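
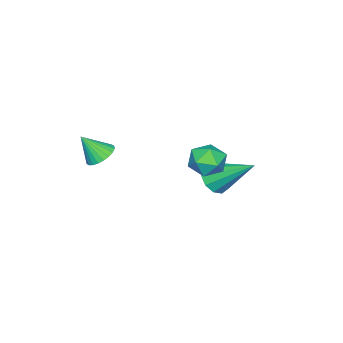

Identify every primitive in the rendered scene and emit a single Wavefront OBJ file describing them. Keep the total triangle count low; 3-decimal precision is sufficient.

v -0.657 2.349 1.376
v -0.209 2.42 1.914
v -0.831 1.26 1.666
v -0.383 1.331 2.204
v -1.005 1.662 2.217
v -0.897 2.335 2.038
v -0.143 1.345 1.542
v -0.035 2.018 1.363
v 0.109 1.8 2.017
v -0.423 1.996 2.434
v -0.617 1.684 1.146
v -1.149 1.88 1.563
v 1.402 -0.954 2.104
v 1.889 -1.058 1.849
v 1.738 -1.466 2.956
v 1.932 -0.867 1.946
v 1.895 -0.69 2.068
v 1.782 -0.553 2.195
v 1.611 -0.476 2.308
v 1.409 -0.473 2.391
v 1.205 -0.542 2.429
v 1.032 -0.674 2.418
v 0.914 -0.849 2.359
v 0.871 -1.04 2.261
v 0.909 -1.217 2.14
v 1.022 -1.355 2.012
v 1.193 -1.431 1.899
v 1.395 -1.435 1.817
v 1.599 -1.365 1.779
v 1.772 -1.233 1.79
v -2.839 0.722 -0.733
v -2.289 0.984 -1.034
v -2.941 2.178 0.353
v -2.627 1.117 -1.244
v -3.047 1.099 -1.259
v -3.387 0.937 -1.073
v -3.518 0.692 -0.757
v -3.39 0.459 -0.432
v -3.051 0.326 -0.222
v -2.631 0.344 -0.207
v -2.291 0.506 -0.393
v -2.16 0.751 -0.709
f 1 12 6
f 1 6 2
f 1 2 8
f 1 8 11
f 1 11 12
f 2 6 10
f 6 12 5
f 12 11 3
f 11 8 7
f 8 2 9
f 4 10 5
f 4 5 3
f 4 3 7
f 4 7 9
f 4 9 10
f 5 10 6
f 3 5 12
f 7 3 11
f 9 7 8
f 10 9 2
f 14 13 16
f 14 16 15
f 16 13 17
f 16 17 15
f 17 13 18
f 17 18 15
f 18 13 19
f 18 19 15
f 19 13 20
f 19 20 15
f 20 13 21
f 20 21 15
f 21 13 22
f 21 22 15
f 22 13 23
f 22 23 15
f 23 13 24
f 23 24 15
f 24 13 25
f 24 25 15
f 25 13 26
f 25 26 15
f 26 13 27
f 26 27 15
f 27 13 28
f 27 28 15
f 28 13 29
f 28 29 15
f 29 13 30
f 29 30 15
f 30 13 14
f 30 14 15
f 32 31 34
f 32 34 33
f 34 31 35
f 34 35 33
f 35 31 36
f 35 36 33
f 36 31 37
f 36 37 33
f 37 31 38
f 37 38 33
f 38 31 39
f 38 39 33
f 39 31 40
f 39 40 33
f 40 31 41
f 40 41 33
f 41 31 42
f 41 42 33
f 42 31 32
f 42 32 33



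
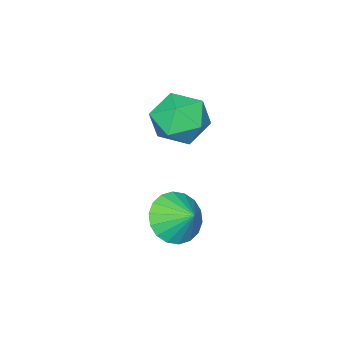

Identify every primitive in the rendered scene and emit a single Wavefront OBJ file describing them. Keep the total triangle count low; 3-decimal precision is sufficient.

v 1.452 0.784 2.506
v 2.201 1.419 1.896
v 1.959 -0.739 1.544
v 2.708 -0.104 0.934
v 2.903 -0.308 2.055
v 2.589 0.633 2.65
v 1.571 0.047 0.79
v 1.257 0.988 1.385
v 2.275 0.964 0.835
v 3.098 0.744 1.617
v 1.062 -0.064 1.823
v 1.885 -0.284 2.605
v 3.379 1.394 -2.104
v 4.428 1.227 -1.971
v 3.441 2.326 -1.416
v 4.413 1.51 -2.354
v 4.193 1.77 -2.687
v 3.813 1.955 -2.905
v 3.346 2.03 -2.963
v 2.886 1.978 -2.852
v 2.523 1.811 -2.592
v 2.331 1.561 -2.236
v 2.345 1.278 -1.853
v 2.565 1.018 -1.52
v 2.946 0.832 -1.303
v 3.412 0.758 -1.244
v 3.872 0.809 -1.355
v 4.235 0.977 -1.615
f 1 12 6
f 1 6 2
f 1 2 8
f 1 8 11
f 1 11 12
f 2 6 10
f 6 12 5
f 12 11 3
f 11 8 7
f 8 2 9
f 4 10 5
f 4 5 3
f 4 3 7
f 4 7 9
f 4 9 10
f 5 10 6
f 3 5 12
f 7 3 11
f 9 7 8
f 10 9 2
f 14 13 16
f 14 16 15
f 16 13 17
f 16 17 15
f 17 13 18
f 17 18 15
f 18 13 19
f 18 19 15
f 19 13 20
f 19 20 15
f 20 13 21
f 20 21 15
f 21 13 22
f 21 22 15
f 22 13 23
f 22 23 15
f 23 13 24
f 23 24 15
f 24 13 25
f 24 25 15
f 25 13 26
f 25 26 15
f 26 13 27
f 26 27 15
f 27 13 28
f 27 28 15
f 28 13 14
f 28 14 15



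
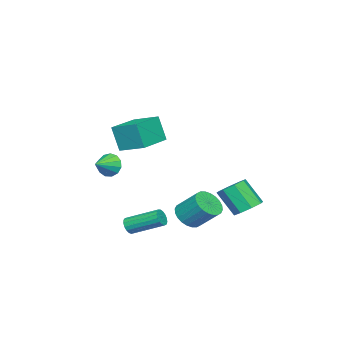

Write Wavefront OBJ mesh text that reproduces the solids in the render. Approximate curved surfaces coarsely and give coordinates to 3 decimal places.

v 4.122 0.307 -3.924
v 4.333 0.133 -3.47
v 4.049 1.839 -2.683
v 3.838 2.013 -3.136
v 4.532 0.225 -3.598
v 4.248 1.931 -2.811
v 4.637 0.336 -3.8
v 4.353 2.042 -3.013
v 4.624 0.44 -4.031
v 4.339 2.146 -3.244
v 4.496 0.514 -4.237
v 4.212 2.22 -3.45
v 4.282 0.541 -4.372
v 3.998 2.246 -3.585
v 4.032 0.513 -4.403
v 3.748 2.219 -3.616
v 3.802 0.439 -4.325
v 3.518 2.145 -3.538
v 3.646 0.335 -4.155
v 3.362 2.04 -3.368
v 3.599 0.224 -3.932
v 3.315 1.929 -3.144
v 3.671 0.132 -3.707
v 3.387 1.838 -2.919
v 3.847 0.08 -3.531
v 3.563 1.786 -2.744
v 4.086 0.081 -3.446
v 3.802 1.786 -2.659
v -2.714 3.809 -4.533
v -2.113 3.254 -4.909
v -2.165 2.217 -3.463
v -2.766 2.771 -3.087
v -1.815 3.754 -4.539
v -1.868 2.717 -3.094
v -2.044 4.286 -4.166
v -2.097 3.248 -2.721
v -2.665 4.538 -4.008
v -2.718 3.501 -2.562
v -3.315 4.363 -4.157
v -3.367 3.326 -2.711
v -3.612 3.863 -4.526
v -3.665 2.826 -3.081
v -3.383 3.332 -4.899
v -3.436 2.294 -3.454
v -2.762 3.079 -5.058
v -2.815 2.042 -3.612
v 2.422 -1.66 -0.61
v 2.702 -1.377 -1.269
v 3.538 -1.88 -0.23
v 2.674 -1.043 -0.994
v 2.566 -0.904 -0.598
v 2.412 -1.006 -0.205
v 2.261 -1.315 0.059
v 2.161 -1.734 0.111
v 2.144 -2.13 -0.067
v 2.215 -2.377 -0.417
v 2.352 -2.396 -0.828
v 2.51 -2.181 -1.17
v 2.641 -1.802 -1.335
v 2.759 0.366 1.379
v 2.709 -0.098 2.846
v 2.946 1.822 1.845
v 2.896 1.358 3.313
v 4.684 0.122 1.367
v 4.634 -0.342 2.835
v 4.871 1.578 1.834
v 4.821 1.114 3.301
v 2.974 3.04 -3.145
v 3.833 3.084 -3.28
v 3.944 4.264 -2.19
v 3.086 4.22 -2.055
v 3.718 3.306 -3.509
v 3.829 4.486 -2.42
v 3.49 3.488 -3.683
v 3.602 4.668 -2.593
v 3.184 3.602 -3.775
v 3.295 4.782 -2.685
v 2.846 3.63 -3.771
v 2.957 4.81 -2.681
v 2.527 3.569 -3.671
v 2.638 4.749 -2.582
v 2.276 3.426 -3.492
v 2.388 4.606 -2.402
v 2.132 3.225 -3.26
v 2.243 4.405 -2.17
v 2.116 2.996 -3.01
v 2.227 4.176 -1.92
v 2.231 2.774 -2.78
v 2.342 3.954 -1.691
v 2.458 2.592 -2.607
v 2.57 3.772 -1.517
v 2.765 2.478 -2.515
v 2.876 3.658 -1.425
v 3.103 2.45 -2.519
v 3.214 3.63 -1.429
v 3.422 2.511 -2.618
v 3.533 3.691 -1.529
v 3.672 2.654 -2.798
v 3.784 3.834 -1.708
v 3.817 2.855 -3.03
v 3.928 4.035 -1.94
f 2 1 5
f 2 5 3
f 3 5 6
f 3 6 4
f 5 1 7
f 5 7 6
f 6 7 8
f 6 8 4
f 7 1 9
f 7 9 8
f 8 9 10
f 8 10 4
f 9 1 11
f 9 11 10
f 10 11 12
f 10 12 4
f 11 1 13
f 11 13 12
f 12 13 14
f 12 14 4
f 13 1 15
f 13 15 14
f 14 15 16
f 14 16 4
f 15 1 17
f 15 17 16
f 16 17 18
f 16 18 4
f 17 1 19
f 17 19 18
f 18 19 20
f 18 20 4
f 19 1 21
f 19 21 20
f 20 21 22
f 20 22 4
f 21 1 23
f 21 23 22
f 22 23 24
f 22 24 4
f 23 1 25
f 23 25 24
f 24 25 26
f 24 26 4
f 25 1 27
f 25 27 26
f 26 27 28
f 26 28 4
f 27 1 2
f 27 2 28
f 28 2 3
f 28 3 4
f 30 29 33
f 30 33 31
f 31 33 34
f 31 34 32
f 33 29 35
f 33 35 34
f 34 35 36
f 34 36 32
f 35 29 37
f 35 37 36
f 36 37 38
f 36 38 32
f 37 29 39
f 37 39 38
f 38 39 40
f 38 40 32
f 39 29 41
f 39 41 40
f 40 41 42
f 40 42 32
f 41 29 43
f 41 43 42
f 42 43 44
f 42 44 32
f 43 29 45
f 43 45 44
f 44 45 46
f 44 46 32
f 45 29 30
f 45 30 46
f 46 30 31
f 46 31 32
f 48 47 50
f 48 50 49
f 50 47 51
f 50 51 49
f 51 47 52
f 51 52 49
f 52 47 53
f 52 53 49
f 53 47 54
f 53 54 49
f 54 47 55
f 54 55 49
f 55 47 56
f 55 56 49
f 56 47 57
f 56 57 49
f 57 47 58
f 57 58 49
f 58 47 59
f 58 59 49
f 59 47 48
f 59 48 49
f 61 63 60
f 64 61 60
f 60 63 62
f 62 64 60
f 61 67 63
f 65 61 64
f 65 67 61
f 63 67 62
f 66 64 62
f 62 67 66
f 66 65 64
f 67 65 66
f 69 68 72
f 69 72 70
f 70 72 73
f 70 73 71
f 72 68 74
f 72 74 73
f 73 74 75
f 73 75 71
f 74 68 76
f 74 76 75
f 75 76 77
f 75 77 71
f 76 68 78
f 76 78 77
f 77 78 79
f 77 79 71
f 78 68 80
f 78 80 79
f 79 80 81
f 79 81 71
f 80 68 82
f 80 82 81
f 81 82 83
f 81 83 71
f 82 68 84
f 82 84 83
f 83 84 85
f 83 85 71
f 84 68 86
f 84 86 85
f 85 86 87
f 85 87 71
f 86 68 88
f 86 88 87
f 87 88 89
f 87 89 71
f 88 68 90
f 88 90 89
f 89 90 91
f 89 91 71
f 90 68 92
f 90 92 91
f 91 92 93
f 91 93 71
f 92 68 94
f 92 94 93
f 93 94 95
f 93 95 71
f 94 68 96
f 94 96 95
f 95 96 97
f 95 97 71
f 96 68 98
f 96 98 97
f 97 98 99
f 97 99 71
f 98 68 100
f 98 100 99
f 99 100 101
f 99 101 71
f 100 68 69
f 100 69 101
f 101 69 70
f 101 70 71



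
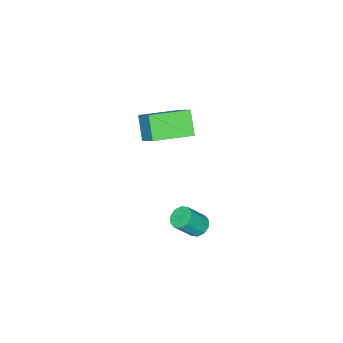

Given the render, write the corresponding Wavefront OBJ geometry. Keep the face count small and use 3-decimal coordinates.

v 0.203 4.132 -3.238
v 0.556 3.74 -3.651
v 1.391 3.276 -2.494
v 1.037 3.668 -2.082
v 0.741 4.11 -3.636
v 1.576 3.646 -2.479
v 0.721 4.488 -3.47
v 1.556 4.025 -2.313
v 0.502 4.731 -3.215
v 1.337 4.267 -2.058
v 0.169 4.744 -2.969
v 1.004 4.281 -1.812
v -0.151 4.524 -2.826
v 0.684 4.06 -1.669
v -0.336 4.154 -2.841
v 0.499 3.69 -1.684
v -0.316 3.775 -3.007
v 0.519 3.312 -1.85
v -0.097 3.533 -3.262
v 0.738 3.069 -2.105
v 0.236 3.519 -3.508
v 1.071 3.056 -2.351
v -1 2.248 2.163
v -1.657 1.482 3.259
v -0.443 3.362 3.276
v -1.1 2.596 4.372
v 0.8 1.084 2.428
v 0.143 0.318 3.524
v 1.357 2.198 3.541
v 0.7 1.432 4.637
f 2 1 5
f 2 5 3
f 3 5 6
f 3 6 4
f 5 1 7
f 5 7 6
f 6 7 8
f 6 8 4
f 7 1 9
f 7 9 8
f 8 9 10
f 8 10 4
f 9 1 11
f 9 11 10
f 10 11 12
f 10 12 4
f 11 1 13
f 11 13 12
f 12 13 14
f 12 14 4
f 13 1 15
f 13 15 14
f 14 15 16
f 14 16 4
f 15 1 17
f 15 17 16
f 16 17 18
f 16 18 4
f 17 1 19
f 17 19 18
f 18 19 20
f 18 20 4
f 19 1 21
f 19 21 20
f 20 21 22
f 20 22 4
f 21 1 2
f 21 2 22
f 22 2 3
f 22 3 4
f 24 26 23
f 27 24 23
f 23 26 25
f 25 27 23
f 24 30 26
f 28 24 27
f 28 30 24
f 26 30 25
f 29 27 25
f 25 30 29
f 29 28 27
f 30 28 29



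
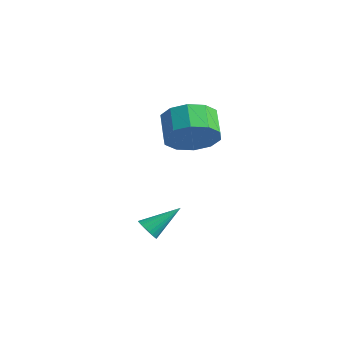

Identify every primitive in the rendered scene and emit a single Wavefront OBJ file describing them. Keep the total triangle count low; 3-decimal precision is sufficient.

v -1.02 3.067 2.343
v -0.595 2.625 3.256
v -1.455 3.19 3.93
v -1.88 3.633 3.017
v -0.287 3.221 3.149
v -1.147 3.786 3.823
v -0.259 3.759 2.734
v -1.119 4.324 3.408
v -0.522 4.032 2.169
v -1.381 4.598 2.843
v -0.975 3.937 1.671
v -1.834 4.503 2.346
v -1.445 3.51 1.43
v -2.305 4.075 2.104
v -1.753 2.914 1.537
v -2.613 3.479 2.211
v -1.781 2.376 1.952
v -2.641 2.941 2.626
v -1.519 2.102 2.517
v -2.378 2.668 3.191
v -1.066 2.197 3.014
v -1.925 2.763 3.689
v -1.173 1.03 -1.849
v -0.662 0.966 -2.011
v -0.727 2.25 -0.931
v -0.735 1.101 -2.156
v -0.874 1.225 -2.254
v -1.059 1.32 -2.29
v -1.261 1.371 -2.259
v -1.45 1.369 -2.165
v -1.596 1.317 -2.024
v -1.679 1.22 -1.855
v -1.684 1.095 -1.686
v -1.612 0.96 -1.541
v -1.473 0.835 -1.444
v -1.288 0.741 -1.408
v -1.086 0.69 -1.439
v -0.897 0.691 -1.532
v -0.75 0.744 -1.674
v -0.668 0.84 -1.842
f 2 1 5
f 2 5 3
f 3 5 6
f 3 6 4
f 5 1 7
f 5 7 6
f 6 7 8
f 6 8 4
f 7 1 9
f 7 9 8
f 8 9 10
f 8 10 4
f 9 1 11
f 9 11 10
f 10 11 12
f 10 12 4
f 11 1 13
f 11 13 12
f 12 13 14
f 12 14 4
f 13 1 15
f 13 15 14
f 14 15 16
f 14 16 4
f 15 1 17
f 15 17 16
f 16 17 18
f 16 18 4
f 17 1 19
f 17 19 18
f 18 19 20
f 18 20 4
f 19 1 21
f 19 21 20
f 20 21 22
f 20 22 4
f 21 1 2
f 21 2 22
f 22 2 3
f 22 3 4
f 24 23 26
f 24 26 25
f 26 23 27
f 26 27 25
f 27 23 28
f 27 28 25
f 28 23 29
f 28 29 25
f 29 23 30
f 29 30 25
f 30 23 31
f 30 31 25
f 31 23 32
f 31 32 25
f 32 23 33
f 32 33 25
f 33 23 34
f 33 34 25
f 34 23 35
f 34 35 25
f 35 23 36
f 35 36 25
f 36 23 37
f 36 37 25
f 37 23 38
f 37 38 25
f 38 23 39
f 38 39 25
f 39 23 40
f 39 40 25
f 40 23 24
f 40 24 25



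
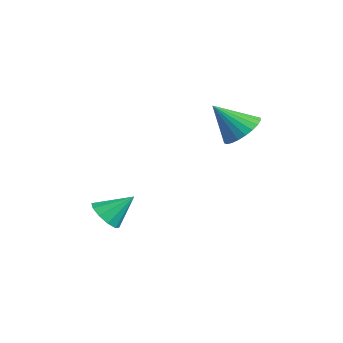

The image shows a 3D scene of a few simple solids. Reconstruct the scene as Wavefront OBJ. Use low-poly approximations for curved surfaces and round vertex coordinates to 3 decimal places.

v 2.553 4.433 2.533
v 3.03 4.968 3.157
v 1.987 3.407 3.847
v 2.701 5.14 3.15
v 2.351 5.205 3.048
v 2.031 5.151 2.869
v 1.79 4.989 2.638
v 1.666 4.742 2.392
v 1.677 4.447 2.167
v 1.821 4.151 1.997
v 2.077 3.897 1.91
v 2.405 3.725 1.917
v 2.756 3.661 2.018
v 3.076 3.714 2.198
v 3.316 3.876 2.428
v 3.44 4.124 2.675
v 3.43 4.418 2.9
v 3.285 4.715 3.069
v 0.376 -0.485 -2.117
v 0.742 -0.054 -2.725
v 0.744 0.605 -1.123
v 0.25 0.09 -2.701
v -0.193 0.015 -2.455
v -0.419 -0.252 -2.079
v -0.341 -0.607 -1.718
v 0.011 -0.916 -1.509
v 0.503 -1.061 -1.532
v 0.946 -0.985 -1.779
v 1.172 -0.719 -2.155
v 1.094 -0.363 -2.516
f 2 1 4
f 2 4 3
f 4 1 5
f 4 5 3
f 5 1 6
f 5 6 3
f 6 1 7
f 6 7 3
f 7 1 8
f 7 8 3
f 8 1 9
f 8 9 3
f 9 1 10
f 9 10 3
f 10 1 11
f 10 11 3
f 11 1 12
f 11 12 3
f 12 1 13
f 12 13 3
f 13 1 14
f 13 14 3
f 14 1 15
f 14 15 3
f 15 1 16
f 15 16 3
f 16 1 17
f 16 17 3
f 17 1 18
f 17 18 3
f 18 1 2
f 18 2 3
f 20 19 22
f 20 22 21
f 22 19 23
f 22 23 21
f 23 19 24
f 23 24 21
f 24 19 25
f 24 25 21
f 25 19 26
f 25 26 21
f 26 19 27
f 26 27 21
f 27 19 28
f 27 28 21
f 28 19 29
f 28 29 21
f 29 19 30
f 29 30 21
f 30 19 20
f 30 20 21



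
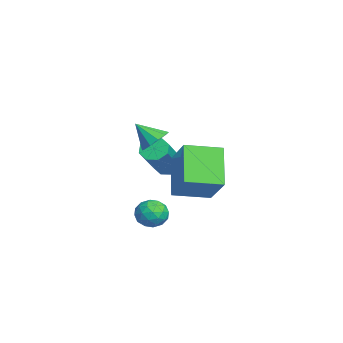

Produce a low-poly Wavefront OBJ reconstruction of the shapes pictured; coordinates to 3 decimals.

v -1.338 -2.482 -1.401
v -1.088 -2.116 -1.864
v -0.432 -2.464 -0.896
v -0.182 -2.098 -1.359
v -0.631 -1.858 -0.969
v -1.191 -1.87 -1.281
v -0.329 -2.71 -1.479
v -0.889 -2.722 -1.791
v -0.464 -2.257 -1.912
v -0.651 -1.731 -1.597
v -0.869 -2.849 -1.163
v -1.056 -2.323 -0.848
v -1.293 -2.301 -1.677
v -0.227 -2.279 -1.083
v -0.491 -2.138 -0.854
v -0.344 -1.923 -1.126
v -1.353 -2.156 -1.334
v -1.206 -1.941 -1.606
v -0.937 -1.789 -1.08
v -0.314 -2.639 -1.154
v -0.167 -2.424 -1.426
v -1.176 -2.657 -1.634
v -1.029 -2.442 -1.906
v -0.583 -2.791 -1.68
v -0.779 -2.168 -1.977
v -0.246 -2.157 -1.681
v -0.333 -2.518 -1.751
v -0.662 -2.524 -1.935
v -0.889 -1.859 -1.792
v -0.356 -1.848 -1.495
v -0.62 -1.707 -1.266
v -0.949 -1.714 -1.449
v -0.522 -1.942 -1.821
v -1.164 -2.732 -1.265
v -0.631 -2.721 -0.968
v -0.571 -2.866 -1.311
v -0.9 -2.873 -1.494
v -1.274 -2.423 -1.079
v -0.741 -2.412 -0.783
v -0.858 -2.056 -0.825
v -1.187 -2.062 -1.009
v -0.998 -2.638 -0.939
v -4.4 -1.482 -0.49
v -3.997 -1.356 -0.873
v -2.537 -1.952 0.467
v -2.94 -2.078 0.85
v -4.095 -1.018 -0.617
v -2.634 -1.614 0.724
v -4.371 -0.951 -0.286
v -2.911 -1.547 1.055
v -4.665 -1.195 -0.075
v -3.204 -1.791 1.266
v -4.803 -1.608 -0.107
v -3.343 -2.204 1.233
v -4.706 -1.946 -0.364
v -3.245 -2.542 0.977
v -4.429 -2.013 -0.695
v -2.969 -2.609 0.646
v -4.136 -1.769 -0.906
v -2.675 -2.365 0.435
v -1.339 -1.584 0.98
v -0.15 -1.233 2.099
v -1.512 -0.216 0.735
v -0.323 0.135 1.854
v -0.157 -1.655 -0.254
v 1.032 -1.304 0.865
v -0.33 -0.287 -0.499
v 0.859 0.064 0.62
v -0.994 -2.132 1.969
v -0.686 -1.804 2.381
v -1.266 -2.808 2.711
v -1.04 -1.674 2.369
v -1.376 -1.719 2.204
v -1.566 -1.922 1.95
v -1.538 -2.205 1.703
v -1.302 -2.461 1.557
v -0.948 -2.59 1.569
v -0.612 -2.545 1.733
v -0.421 -2.342 1.988
v -0.45 -2.059 2.235
f 1 38 17
f 38 12 41
f 17 41 6
f 38 41 17
f 1 17 13
f 17 6 18
f 13 18 2
f 17 18 13
f 1 13 22
f 13 2 23
f 22 23 8
f 13 23 22
f 1 22 34
f 22 8 37
f 34 37 11
f 22 37 34
f 1 34 38
f 34 11 42
f 38 42 12
f 34 42 38
f 2 18 29
f 18 6 32
f 29 32 10
f 18 32 29
f 6 41 19
f 41 12 40
f 19 40 5
f 41 40 19
f 12 42 39
f 42 11 35
f 39 35 3
f 42 35 39
f 11 37 36
f 37 8 24
f 36 24 7
f 37 24 36
f 8 23 28
f 23 2 25
f 28 25 9
f 23 25 28
f 4 30 16
f 30 10 31
f 16 31 5
f 30 31 16
f 4 16 14
f 16 5 15
f 14 15 3
f 16 15 14
f 4 14 21
f 14 3 20
f 21 20 7
f 14 20 21
f 4 21 26
f 21 7 27
f 26 27 9
f 21 27 26
f 4 26 30
f 26 9 33
f 30 33 10
f 26 33 30
f 5 31 19
f 31 10 32
f 19 32 6
f 31 32 19
f 3 15 39
f 15 5 40
f 39 40 12
f 15 40 39
f 7 20 36
f 20 3 35
f 36 35 11
f 20 35 36
f 9 27 28
f 27 7 24
f 28 24 8
f 27 24 28
f 10 33 29
f 33 9 25
f 29 25 2
f 33 25 29
f 44 43 47
f 44 47 45
f 45 47 48
f 45 48 46
f 47 43 49
f 47 49 48
f 48 49 50
f 48 50 46
f 49 43 51
f 49 51 50
f 50 51 52
f 50 52 46
f 51 43 53
f 51 53 52
f 52 53 54
f 52 54 46
f 53 43 55
f 53 55 54
f 54 55 56
f 54 56 46
f 55 43 57
f 55 57 56
f 56 57 58
f 56 58 46
f 57 43 59
f 57 59 58
f 58 59 60
f 58 60 46
f 59 43 44
f 59 44 60
f 60 44 45
f 60 45 46
f 62 64 61
f 65 62 61
f 61 64 63
f 63 65 61
f 62 68 64
f 66 62 65
f 66 68 62
f 64 68 63
f 67 65 63
f 63 68 67
f 67 66 65
f 68 66 67
f 70 69 72
f 70 72 71
f 72 69 73
f 72 73 71
f 73 69 74
f 73 74 71
f 74 69 75
f 74 75 71
f 75 69 76
f 75 76 71
f 76 69 77
f 76 77 71
f 77 69 78
f 77 78 71
f 78 69 79
f 78 79 71
f 79 69 80
f 79 80 71
f 80 69 70
f 80 70 71



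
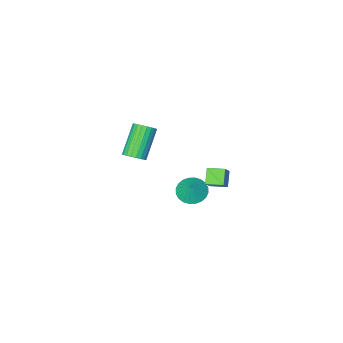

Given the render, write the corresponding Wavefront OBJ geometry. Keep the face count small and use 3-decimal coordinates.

v -1.73 -2.981 -2.4
v -1.163 -3.139 -2.06
v -2.322 -3.997 -0.52
v -2.89 -3.839 -0.86
v -1.221 -2.881 -1.961
v -2.381 -3.738 -0.421
v -1.367 -2.64 -1.937
v -2.527 -3.498 -0.397
v -1.577 -2.458 -1.993
v -2.736 -3.316 -0.453
v -1.812 -2.367 -2.12
v -2.972 -3.225 -0.58
v -2.034 -2.382 -2.295
v -3.194 -3.24 -0.755
v -2.203 -2.5 -2.488
v -3.363 -3.358 -0.948
v -2.29 -2.702 -2.666
v -3.45 -3.56 -1.126
v -2.281 -2.952 -2.798
v -3.44 -3.81 -1.258
v -2.176 -3.207 -2.861
v -3.336 -4.064 -1.321
v -1.994 -3.423 -2.845
v -3.154 -4.28 -1.305
v -1.767 -3.562 -2.751
v -2.926 -4.42 -1.211
v -1.533 -3.601 -2.597
v -2.693 -4.459 -1.057
v -1.333 -3.533 -2.409
v -2.493 -4.391 -0.869
v -1.202 -3.37 -2.219
v -2.362 -4.227 -0.679
v -2.73 3.257 -0.674
v -3.164 2.688 0.012
v -3.422 3.901 -0.576
v -3.855 3.333 0.109
v -2.165 3.747 0.091
v -2.598 3.179 0.776
v -2.856 4.392 0.188
v -3.29 3.823 0.874
v -3.304 0.516 -3.338
v -2.646 -0.068 -3.319
v -2.916 0.984 -2.422
v -2.507 0.184 -3.506
v -2.489 0.486 -3.668
v -2.595 0.793 -3.78
v -2.809 1.058 -3.824
v -3.098 1.24 -3.795
v -3.419 1.312 -3.696
v -3.722 1.263 -3.542
v -3.962 1.1 -3.358
v -4.101 0.849 -3.17
v -4.119 0.546 -3.009
v -4.013 0.239 -2.897
v -3.799 -0.025 -2.853
v -3.51 -0.208 -2.882
v -3.189 -0.28 -2.981
v -2.886 -0.231 -3.135
f 2 1 5
f 2 5 3
f 3 5 6
f 3 6 4
f 5 1 7
f 5 7 6
f 6 7 8
f 6 8 4
f 7 1 9
f 7 9 8
f 8 9 10
f 8 10 4
f 9 1 11
f 9 11 10
f 10 11 12
f 10 12 4
f 11 1 13
f 11 13 12
f 12 13 14
f 12 14 4
f 13 1 15
f 13 15 14
f 14 15 16
f 14 16 4
f 15 1 17
f 15 17 16
f 16 17 18
f 16 18 4
f 17 1 19
f 17 19 18
f 18 19 20
f 18 20 4
f 19 1 21
f 19 21 20
f 20 21 22
f 20 22 4
f 21 1 23
f 21 23 22
f 22 23 24
f 22 24 4
f 23 1 25
f 23 25 24
f 24 25 26
f 24 26 4
f 25 1 27
f 25 27 26
f 26 27 28
f 26 28 4
f 27 1 29
f 27 29 28
f 28 29 30
f 28 30 4
f 29 1 31
f 29 31 30
f 30 31 32
f 30 32 4
f 31 1 2
f 31 2 32
f 32 2 3
f 32 3 4
f 34 36 33
f 37 34 33
f 33 36 35
f 35 37 33
f 34 40 36
f 38 34 37
f 38 40 34
f 36 40 35
f 39 37 35
f 35 40 39
f 39 38 37
f 40 38 39
f 42 41 44
f 42 44 43
f 44 41 45
f 44 45 43
f 45 41 46
f 45 46 43
f 46 41 47
f 46 47 43
f 47 41 48
f 47 48 43
f 48 41 49
f 48 49 43
f 49 41 50
f 49 50 43
f 50 41 51
f 50 51 43
f 51 41 52
f 51 52 43
f 52 41 53
f 52 53 43
f 53 41 54
f 53 54 43
f 54 41 55
f 54 55 43
f 55 41 56
f 55 56 43
f 56 41 57
f 56 57 43
f 57 41 58
f 57 58 43
f 58 41 42
f 58 42 43



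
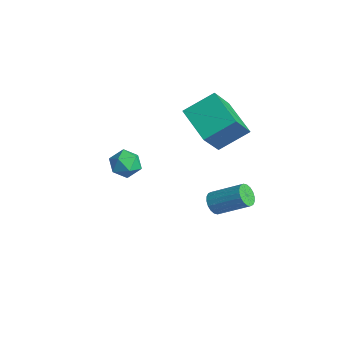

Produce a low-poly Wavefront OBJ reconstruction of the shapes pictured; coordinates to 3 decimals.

v -0.928 -1.594 1.865
v -0.405 -1.343 1.395
v -0.075 -2.137 2.525
v 0.448 -1.886 2.055
v 0.084 -1.408 2.498
v -0.444 -1.072 2.09
v -0.036 -2.408 1.83
v -0.564 -2.072 1.422
v 0.146 -1.846 1.374
v 0.22 -1.228 1.786
v -0.7 -2.252 2.134
v -0.626 -1.634 2.546
v -0.728 2.648 -2.711
v -0.433 2.185 -2.495
v 0.543 3.229 -1.592
v 0.248 3.692 -1.809
v -0.297 2.245 -2.711
v 0.679 3.289 -1.808
v -0.246 2.385 -2.928
v 0.73 3.428 -2.025
v -0.291 2.577 -3.101
v 0.685 3.62 -2.198
v -0.422 2.783 -3.198
v 0.554 3.826 -2.295
v -0.614 2.962 -3.198
v 0.362 4.006 -2.295
v -0.828 3.079 -3.102
v 0.148 4.123 -2.199
v -1.023 3.111 -2.928
v -0.047 4.155 -2.025
v -1.159 3.051 -2.712
v -0.183 4.095 -1.809
v -1.21 2.912 -2.495
v -0.234 3.955 -1.592
v -1.165 2.72 -2.322
v -0.189 3.763 -1.419
v -1.034 2.514 -2.225
v -0.058 3.557 -1.322
v -0.842 2.334 -2.225
v 0.134 3.378 -1.322
v -0.628 2.217 -2.321
v 0.348 3.261 -1.418
v -0.683 2.792 0.832
v -2.432 2.709 1.489
v -0.424 4.162 1.696
v -2.173 4.079 2.353
v -0.087 1.761 2.287
v -1.836 1.678 2.944
v 0.172 3.131 3.151
v -1.577 3.048 3.808
f 1 12 6
f 1 6 2
f 1 2 8
f 1 8 11
f 1 11 12
f 2 6 10
f 6 12 5
f 12 11 3
f 11 8 7
f 8 2 9
f 4 10 5
f 4 5 3
f 4 3 7
f 4 7 9
f 4 9 10
f 5 10 6
f 3 5 12
f 7 3 11
f 9 7 8
f 10 9 2
f 14 13 17
f 14 17 15
f 15 17 18
f 15 18 16
f 17 13 19
f 17 19 18
f 18 19 20
f 18 20 16
f 19 13 21
f 19 21 20
f 20 21 22
f 20 22 16
f 21 13 23
f 21 23 22
f 22 23 24
f 22 24 16
f 23 13 25
f 23 25 24
f 24 25 26
f 24 26 16
f 25 13 27
f 25 27 26
f 26 27 28
f 26 28 16
f 27 13 29
f 27 29 28
f 28 29 30
f 28 30 16
f 29 13 31
f 29 31 30
f 30 31 32
f 30 32 16
f 31 13 33
f 31 33 32
f 32 33 34
f 32 34 16
f 33 13 35
f 33 35 34
f 34 35 36
f 34 36 16
f 35 13 37
f 35 37 36
f 36 37 38
f 36 38 16
f 37 13 39
f 37 39 38
f 38 39 40
f 38 40 16
f 39 13 41
f 39 41 40
f 40 41 42
f 40 42 16
f 41 13 14
f 41 14 42
f 42 14 15
f 42 15 16
f 44 46 43
f 47 44 43
f 43 46 45
f 45 47 43
f 44 50 46
f 48 44 47
f 48 50 44
f 46 50 45
f 49 47 45
f 45 50 49
f 49 48 47
f 50 48 49



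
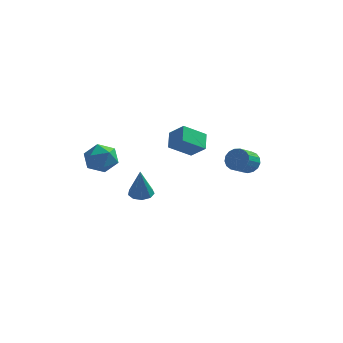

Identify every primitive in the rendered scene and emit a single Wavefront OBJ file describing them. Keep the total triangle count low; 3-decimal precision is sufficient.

v -4.128 -2.526 2.36
v -3.758 -2.174 1.489
v -2.622 -2.946 2.831
v -2.252 -2.594 1.96
v -2.625 -1.954 2.645
v -3.556 -1.694 2.354
v -2.824 -3.426 1.966
v -3.755 -3.166 1.675
v -2.952 -2.73 1.246
v -2.829 -1.82 1.666
v -3.551 -3.3 2.654
v -3.428 -2.39 3.074
v 3.995 0.215 1.376
v 4.682 -0.001 1.498
v 4.271 -0.951 2.126
v 3.585 -0.735 2.004
v 4.611 0.208 1.769
v 4.2 -0.742 2.396
v 4.399 0.419 1.949
v 3.988 -0.531 2.577
v 4.094 0.583 1.999
v 3.684 -0.366 2.626
v 3.767 0.663 1.905
v 3.356 -0.287 2.533
v 3.492 0.64 1.691
v 3.082 -0.31 2.318
v 3.333 0.52 1.404
v 2.922 -0.43 2.032
v 3.325 0.33 1.111
v 2.914 -0.62 1.739
v 3.471 0.113 0.879
v 3.06 -0.837 1.506
v 3.737 -0.08 0.761
v 3.326 -1.03 1.388
v 4.062 -0.206 0.783
v 3.651 -1.155 1.411
v 4.372 -0.235 0.942
v 3.961 -1.185 1.569
v 4.596 -0.161 1.2
v 4.185 -1.111 1.827
v 0.279 -2.135 3.17
v 0.102 -1.216 3.766
v 1.314 -1.396 2.337
v 1.137 -0.476 2.934
v 1.123 -2.464 3.926
v 0.946 -1.544 4.523
v 2.158 -1.724 3.094
v 1.981 -0.805 3.69
v -2.247 1.799 -2.559
v -1.764 2.336 -2.453
v -2.173 1.361 -0.681
v -2.229 2.51 -2.394
v -2.702 2.352 -2.412
v -2.962 1.935 -2.499
v -2.888 1.454 -2.614
v -2.515 1.136 -2.703
v -2.016 1.127 -2.725
v -1.625 1.434 -2.669
v -1.526 1.911 -2.562
f 1 12 6
f 1 6 2
f 1 2 8
f 1 8 11
f 1 11 12
f 2 6 10
f 6 12 5
f 12 11 3
f 11 8 7
f 8 2 9
f 4 10 5
f 4 5 3
f 4 3 7
f 4 7 9
f 4 9 10
f 5 10 6
f 3 5 12
f 7 3 11
f 9 7 8
f 10 9 2
f 14 13 17
f 14 17 15
f 15 17 18
f 15 18 16
f 17 13 19
f 17 19 18
f 18 19 20
f 18 20 16
f 19 13 21
f 19 21 20
f 20 21 22
f 20 22 16
f 21 13 23
f 21 23 22
f 22 23 24
f 22 24 16
f 23 13 25
f 23 25 24
f 24 25 26
f 24 26 16
f 25 13 27
f 25 27 26
f 26 27 28
f 26 28 16
f 27 13 29
f 27 29 28
f 28 29 30
f 28 30 16
f 29 13 31
f 29 31 30
f 30 31 32
f 30 32 16
f 31 13 33
f 31 33 32
f 32 33 34
f 32 34 16
f 33 13 35
f 33 35 34
f 34 35 36
f 34 36 16
f 35 13 37
f 35 37 36
f 36 37 38
f 36 38 16
f 37 13 39
f 37 39 38
f 38 39 40
f 38 40 16
f 39 13 14
f 39 14 40
f 40 14 15
f 40 15 16
f 42 44 41
f 45 42 41
f 41 44 43
f 43 45 41
f 42 48 44
f 46 42 45
f 46 48 42
f 44 48 43
f 47 45 43
f 43 48 47
f 47 46 45
f 48 46 47
f 50 49 52
f 50 52 51
f 52 49 53
f 52 53 51
f 53 49 54
f 53 54 51
f 54 49 55
f 54 55 51
f 55 49 56
f 55 56 51
f 56 49 57
f 56 57 51
f 57 49 58
f 57 58 51
f 58 49 59
f 58 59 51
f 59 49 50
f 59 50 51



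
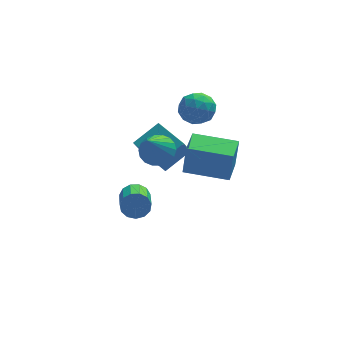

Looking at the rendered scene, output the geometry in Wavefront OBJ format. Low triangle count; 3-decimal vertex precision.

v -0.504 -1.158 2.34
v -0.349 -1.127 3.852
v -0.028 0.092 2.266
v 0.127 0.124 3.777
v 1.373 -1.884 2.163
v 1.528 -1.852 3.674
v 1.849 -0.633 2.088
v 2.004 -0.602 3.6
v -2.126 2.09 -1.85
v -1.778 1.819 -2.394
v -1.946 0.319 -1.754
v -2.294 0.59 -1.21
v -1.507 1.906 -2.12
v -1.675 0.405 -1.48
v -1.433 2.051 -1.761
v -1.601 0.55 -1.121
v -1.579 2.208 -1.43
v -1.747 0.708 -0.79
v -1.898 2.328 -1.232
v -2.066 0.828 -0.592
v -2.29 2.373 -1.231
v -2.458 0.872 -0.591
v -2.63 2.328 -1.426
v -2.798 0.827 -0.786
v -2.81 2.207 -1.756
v -2.978 0.706 -1.116
v -2.772 2.049 -2.116
v -2.94 0.549 -1.475
v -2.53 1.905 -2.391
v -2.698 0.404 -1.751
v -2.159 1.819 -2.494
v -2.327 0.319 -1.854
v 0.241 2.684 4.099
v 0.911 2.408 4.622
v 0.349 1.472 3.318
v 1.019 1.196 3.841
v 0.188 1.241 4.166
v 0.121 1.99 4.649
v 1.139 1.89 3.291
v 1.072 2.639 3.774
v 1.466 1.917 4.123
v 0.878 1.515 4.663
v 0.382 2.365 3.277
v -0.206 1.963 3.817
v 0.566 2.652 4.429
v 0.694 1.228 3.511
v 0.205 1.254 3.702
v 0.599 1.091 4.009
v 0.102 2.407 4.445
v 0.496 2.244 4.752
v 0.071 1.558 4.484
v 0.764 1.636 3.188
v 1.158 1.473 3.495
v 0.661 2.789 3.931
v 1.055 2.626 4.238
v 1.189 2.322 3.456
v 1.286 2.201 4.443
v 1.35 1.489 3.984
v 1.421 1.897 3.661
v 1.381 2.337 3.945
v 0.941 1.965 4.761
v 1.005 1.253 4.302
v 0.516 1.279 4.493
v 0.476 1.72 4.776
v 1.267 1.677 4.467
v 0.255 2.627 3.638
v 0.319 1.915 3.179
v 0.784 2.16 3.164
v 0.744 2.601 3.447
v -0.09 2.391 3.956
v -0.026 1.679 3.497
v -0.121 1.543 3.995
v -0.161 1.983 4.279
v -0.007 2.203 3.473
v -2.136 2.317 1.692
v -0.929 2.874 2.45
v -1.764 2.746 0.785
v -0.557 3.303 1.542
v -1.243 0.837 1.358
v -0.036 1.394 2.115
v -0.871 1.266 0.45
v 0.336 1.823 1.208
v -1.365 0.247 2.76
v -0.598 0.29 3.077
v -1.955 -0.847 4.34
v -0.764 0.587 3.221
v -1.048 0.817 3.274
v -1.395 0.934 3.225
v -1.736 0.915 3.084
v -2.003 0.764 2.879
v -2.144 0.51 2.651
v -2.131 0.204 2.444
v -1.966 -0.093 2.3
v -1.681 -0.323 2.247
v -1.334 -0.44 2.296
v -0.993 -0.421 2.436
v -0.726 -0.27 2.641
v -0.585 -0.016 2.87
f 2 4 1
f 5 2 1
f 1 4 3
f 3 5 1
f 2 8 4
f 6 2 5
f 6 8 2
f 4 8 3
f 7 5 3
f 3 8 7
f 7 6 5
f 8 6 7
f 10 9 13
f 10 13 11
f 11 13 14
f 11 14 12
f 13 9 15
f 13 15 14
f 14 15 16
f 14 16 12
f 15 9 17
f 15 17 16
f 16 17 18
f 16 18 12
f 17 9 19
f 17 19 18
f 18 19 20
f 18 20 12
f 19 9 21
f 19 21 20
f 20 21 22
f 20 22 12
f 21 9 23
f 21 23 22
f 22 23 24
f 22 24 12
f 23 9 25
f 23 25 24
f 24 25 26
f 24 26 12
f 25 9 27
f 25 27 26
f 26 27 28
f 26 28 12
f 27 9 29
f 27 29 28
f 28 29 30
f 28 30 12
f 29 9 31
f 29 31 30
f 30 31 32
f 30 32 12
f 31 9 10
f 31 10 32
f 32 10 11
f 32 11 12
f 33 70 49
f 70 44 73
f 49 73 38
f 70 73 49
f 33 49 45
f 49 38 50
f 45 50 34
f 49 50 45
f 33 45 54
f 45 34 55
f 54 55 40
f 45 55 54
f 33 54 66
f 54 40 69
f 66 69 43
f 54 69 66
f 33 66 70
f 66 43 74
f 70 74 44
f 66 74 70
f 34 50 61
f 50 38 64
f 61 64 42
f 50 64 61
f 38 73 51
f 73 44 72
f 51 72 37
f 73 72 51
f 44 74 71
f 74 43 67
f 71 67 35
f 74 67 71
f 43 69 68
f 69 40 56
f 68 56 39
f 69 56 68
f 40 55 60
f 55 34 57
f 60 57 41
f 55 57 60
f 36 62 48
f 62 42 63
f 48 63 37
f 62 63 48
f 36 48 46
f 48 37 47
f 46 47 35
f 48 47 46
f 36 46 53
f 46 35 52
f 53 52 39
f 46 52 53
f 36 53 58
f 53 39 59
f 58 59 41
f 53 59 58
f 36 58 62
f 58 41 65
f 62 65 42
f 58 65 62
f 37 63 51
f 63 42 64
f 51 64 38
f 63 64 51
f 35 47 71
f 47 37 72
f 71 72 44
f 47 72 71
f 39 52 68
f 52 35 67
f 68 67 43
f 52 67 68
f 41 59 60
f 59 39 56
f 60 56 40
f 59 56 60
f 42 65 61
f 65 41 57
f 61 57 34
f 65 57 61
f 76 78 75
f 79 76 75
f 75 78 77
f 77 79 75
f 76 82 78
f 80 76 79
f 80 82 76
f 78 82 77
f 81 79 77
f 77 82 81
f 81 80 79
f 82 80 81
f 84 83 86
f 84 86 85
f 86 83 87
f 86 87 85
f 87 83 88
f 87 88 85
f 88 83 89
f 88 89 85
f 89 83 90
f 89 90 85
f 90 83 91
f 90 91 85
f 91 83 92
f 91 92 85
f 92 83 93
f 92 93 85
f 93 83 94
f 93 94 85
f 94 83 95
f 94 95 85
f 95 83 96
f 95 96 85
f 96 83 97
f 96 97 85
f 97 83 98
f 97 98 85
f 98 83 84
f 98 84 85



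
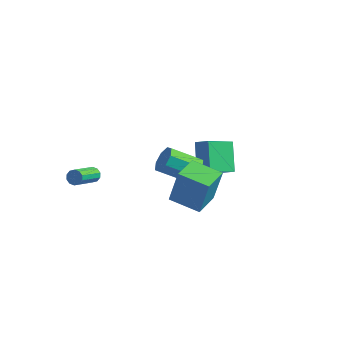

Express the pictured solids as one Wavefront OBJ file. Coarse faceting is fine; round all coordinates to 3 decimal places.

v -3.911 -1.925 1.1
v -3.505 -2.036 0.812
v -3.384 -3.667 1.611
v -3.789 -3.555 1.9
v -3.402 -1.899 1.076
v -3.28 -3.529 1.875
v -3.493 -1.771 1.35
v -3.371 -3.402 2.149
v -3.743 -1.703 1.528
v -3.622 -3.333 2.327
v -4.058 -1.719 1.543
v -3.936 -3.349 2.342
v -4.316 -1.813 1.389
v -4.195 -3.444 2.188
v -4.42 -1.951 1.125
v -4.298 -3.581 1.924
v -4.329 -2.078 0.851
v -4.207 -3.709 1.65
v -4.078 -2.147 0.673
v -3.957 -3.777 1.472
v -3.764 -2.131 0.658
v -3.642 -3.761 1.457
v -1.065 3.472 1.873
v -0.186 3.482 2.349
v -0.627 5.185 1.027
v 0.252 5.195 1.502
v -0.212 2.485 0.318
v 0.667 2.495 0.793
v 0.226 4.198 -0.529
v 1.105 4.208 -0.053
v 1.671 -2.499 2.009
v 2.13 -2.331 4.114
v 1.345 -0.831 1.948
v 1.804 -0.664 4.052
v 3.396 -2.176 1.608
v 3.855 -2.009 3.712
v 3.07 -0.509 1.546
v 3.529 -0.341 3.651
v 0.05 1.972 0.87
v 0.29 2.381 1.623
v -1.03 1.277 2.643
v -1.27 0.868 1.89
v -0.222 2.699 1.306
v -1.542 1.595 2.325
v -0.574 2.591 0.733
v -1.894 1.488 1.752
v -0.561 2.121 0.24
v -1.881 1.017 1.26
v -0.19 1.563 0.117
v -1.51 0.459 1.137
v 0.322 1.245 0.435
v -0.998 0.141 1.454
v 0.674 1.352 1.008
v -0.646 0.249 2.027
v 0.661 1.823 1.5
v -0.659 0.719 2.52
f 2 1 5
f 2 5 3
f 3 5 6
f 3 6 4
f 5 1 7
f 5 7 6
f 6 7 8
f 6 8 4
f 7 1 9
f 7 9 8
f 8 9 10
f 8 10 4
f 9 1 11
f 9 11 10
f 10 11 12
f 10 12 4
f 11 1 13
f 11 13 12
f 12 13 14
f 12 14 4
f 13 1 15
f 13 15 14
f 14 15 16
f 14 16 4
f 15 1 17
f 15 17 16
f 16 17 18
f 16 18 4
f 17 1 19
f 17 19 18
f 18 19 20
f 18 20 4
f 19 1 21
f 19 21 20
f 20 21 22
f 20 22 4
f 21 1 2
f 21 2 22
f 22 2 3
f 22 3 4
f 24 26 23
f 27 24 23
f 23 26 25
f 25 27 23
f 24 30 26
f 28 24 27
f 28 30 24
f 26 30 25
f 29 27 25
f 25 30 29
f 29 28 27
f 30 28 29
f 32 34 31
f 35 32 31
f 31 34 33
f 33 35 31
f 32 38 34
f 36 32 35
f 36 38 32
f 34 38 33
f 37 35 33
f 33 38 37
f 37 36 35
f 38 36 37
f 40 39 43
f 40 43 41
f 41 43 44
f 41 44 42
f 43 39 45
f 43 45 44
f 44 45 46
f 44 46 42
f 45 39 47
f 45 47 46
f 46 47 48
f 46 48 42
f 47 39 49
f 47 49 48
f 48 49 50
f 48 50 42
f 49 39 51
f 49 51 50
f 50 51 52
f 50 52 42
f 51 39 53
f 51 53 52
f 52 53 54
f 52 54 42
f 53 39 55
f 53 55 54
f 54 55 56
f 54 56 42
f 55 39 40
f 55 40 56
f 56 40 41
f 56 41 42



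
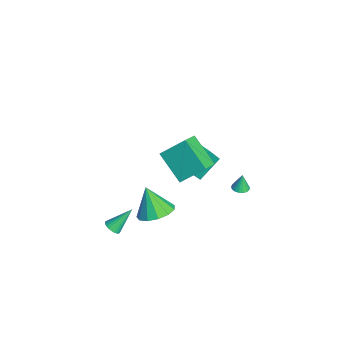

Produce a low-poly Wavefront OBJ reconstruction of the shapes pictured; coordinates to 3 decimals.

v 1.677 -1.112 -1.198
v 2.626 -1.122 -0.748
v 0.963 -1.528 0.298
v 2.421 -0.57 -0.692
v 1.98 -0.19 -0.797
v 1.443 -0.102 -1.029
v 0.98 -0.335 -1.315
v 0.739 -0.815 -1.564
v 0.796 -1.388 -1.696
v 1.132 -1.874 -1.671
v 1.642 -2.118 -1.496
v 2.163 -2.042 -1.226
v 2.53 -1.671 -0.947
v -0.195 -3.184 -4.352
v 0.317 -3.148 -4.267
v -0.465 -2.076 -3.188
v 0.29 -3.006 -4.409
v 0.189 -2.89 -4.543
v 0.03 -2.82 -4.647
v -0.163 -2.805 -4.706
v -0.361 -2.848 -4.711
v -0.534 -2.942 -4.662
v -0.655 -3.073 -4.565
v -0.706 -3.221 -4.436
v -0.68 -3.363 -4.294
v -0.579 -3.478 -4.161
v -0.42 -3.549 -4.057
v -0.226 -3.564 -3.998
v -0.028 -3.521 -3.992
v 0.145 -3.427 -4.042
v 0.266 -3.296 -4.138
v -0.697 3.796 -2.454
v -0.238 3.611 -2.386
v -0.803 3.904 -1.446
v -0.202 3.846 -2.407
v -0.279 4.07 -2.44
v -0.452 4.232 -2.475
v -0.681 4.293 -2.506
v -0.914 4.241 -2.525
v -1.097 4.087 -2.528
v -1.188 3.866 -2.514
v -1.167 3.629 -2.486
v -1.038 3.431 -2.451
v -0.831 3.316 -2.417
v -0.593 3.311 -2.392
v -0.379 3.417 -2.38
v -3.793 1.434 -3.834
v -4.604 2.64 -2.951
v -2.928 2.011 -3.828
v -3.738 3.217 -2.945
v -3.342 0.743 -2.475
v -4.152 1.949 -1.592
v -2.476 1.32 -2.469
v -3.287 2.526 -1.586
v 0.798 -0.768 2.952
v 1.003 0.515 4.123
v 0.001 -0.153 2.417
v 0.206 1.13 3.589
v 2.194 0.05 1.811
v 2.399 1.333 2.983
v 1.397 0.665 1.277
v 1.602 1.948 2.448
f 2 1 4
f 2 4 3
f 4 1 5
f 4 5 3
f 5 1 6
f 5 6 3
f 6 1 7
f 6 7 3
f 7 1 8
f 7 8 3
f 8 1 9
f 8 9 3
f 9 1 10
f 9 10 3
f 10 1 11
f 10 11 3
f 11 1 12
f 11 12 3
f 12 1 13
f 12 13 3
f 13 1 2
f 13 2 3
f 15 14 17
f 15 17 16
f 17 14 18
f 17 18 16
f 18 14 19
f 18 19 16
f 19 14 20
f 19 20 16
f 20 14 21
f 20 21 16
f 21 14 22
f 21 22 16
f 22 14 23
f 22 23 16
f 23 14 24
f 23 24 16
f 24 14 25
f 24 25 16
f 25 14 26
f 25 26 16
f 26 14 27
f 26 27 16
f 27 14 28
f 27 28 16
f 28 14 29
f 28 29 16
f 29 14 30
f 29 30 16
f 30 14 31
f 30 31 16
f 31 14 15
f 31 15 16
f 33 32 35
f 33 35 34
f 35 32 36
f 35 36 34
f 36 32 37
f 36 37 34
f 37 32 38
f 37 38 34
f 38 32 39
f 38 39 34
f 39 32 40
f 39 40 34
f 40 32 41
f 40 41 34
f 41 32 42
f 41 42 34
f 42 32 43
f 42 43 34
f 43 32 44
f 43 44 34
f 44 32 45
f 44 45 34
f 45 32 46
f 45 46 34
f 46 32 33
f 46 33 34
f 48 50 47
f 51 48 47
f 47 50 49
f 49 51 47
f 48 54 50
f 52 48 51
f 52 54 48
f 50 54 49
f 53 51 49
f 49 54 53
f 53 52 51
f 54 52 53
f 56 58 55
f 59 56 55
f 55 58 57
f 57 59 55
f 56 62 58
f 60 56 59
f 60 62 56
f 58 62 57
f 61 59 57
f 57 62 61
f 61 60 59
f 62 60 61



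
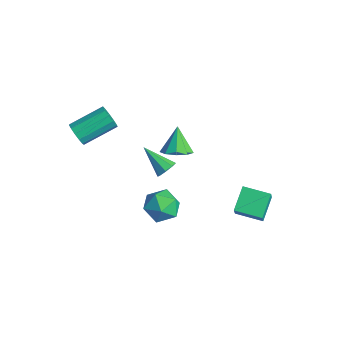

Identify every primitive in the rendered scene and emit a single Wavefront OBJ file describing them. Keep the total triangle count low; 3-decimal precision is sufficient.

v 0.52 -0.7 0.666
v 0.903 -0.992 1.04
v -0.84 -1.22 1.654
v 0.829 -0.55 1.17
v 0.574 -0.196 1.005
v 0.287 -0.137 0.641
v 0.137 -0.408 0.292
v 0.211 -0.85 0.162
v 0.467 -1.204 0.327
v 0.753 -1.263 0.691
v -2.941 2.054 -2.458
v -2.314 1.633 -1.951
v -3.679 2.566 -1.122
v -2.132 2.215 -2.074
v -2.329 2.723 -2.376
v -2.812 2.917 -2.717
v -3.356 2.708 -2.937
v -3.705 2.193 -2.933
v -3.698 1.613 -2.707
v -3.336 1.24 -2.364
v -2.79 1.247 -2.066
v 1.744 2.679 -4.023
v 2.341 2.195 -2.877
v 0.995 3.701 -3.203
v 1.591 3.218 -2.056
v 2.889 3.662 -4.204
v 3.485 3.179 -3.057
v 2.139 4.685 -3.383
v 2.736 4.201 -2.237
v -3.513 -3.582 1.692
v -2.972 -3.466 1.232
v -2.686 -1.642 2.027
v -3.227 -1.758 2.488
v -3.309 -3.333 1.048
v -3.022 -1.509 1.844
v -3.71 -3.279 1.069
v -3.424 -1.456 1.865
v -4.049 -3.321 1.288
v -3.763 -1.498 2.084
v -4.218 -3.446 1.635
v -3.932 -1.623 2.431
v -4.163 -3.614 2
v -3.877 -1.791 2.796
v -3.902 -3.772 2.268
v -3.615 -1.948 3.063
v -3.517 -3.869 2.352
v -3.231 -2.046 3.148
v -3.131 -3.875 2.227
v -2.845 -2.052 3.023
v -2.867 -3.788 1.933
v -2.58 -1.965 2.728
v -2.807 -3.636 1.561
v -2.521 -1.812 2.357
v -0.515 -0.065 -2.363
v 0.195 0.27 -3.109
v -0.095 -1.73 -2.711
v 0.615 -1.395 -3.457
v 0.807 -1.214 -2.407
v 0.548 -0.185 -2.192
v -0.448 -1.275 -3.628
v -0.707 -0.246 -3.413
v 0.236 -0.478 -3.891
v 1.012 -0.44 -3.136
v -0.912 -1.02 -2.684
v -0.136 -0.982 -1.929
f 2 1 4
f 2 4 3
f 4 1 5
f 4 5 3
f 5 1 6
f 5 6 3
f 6 1 7
f 6 7 3
f 7 1 8
f 7 8 3
f 8 1 9
f 8 9 3
f 9 1 10
f 9 10 3
f 10 1 2
f 10 2 3
f 12 11 14
f 12 14 13
f 14 11 15
f 14 15 13
f 15 11 16
f 15 16 13
f 16 11 17
f 16 17 13
f 17 11 18
f 17 18 13
f 18 11 19
f 18 19 13
f 19 11 20
f 19 20 13
f 20 11 21
f 20 21 13
f 21 11 12
f 21 12 13
f 23 25 22
f 26 23 22
f 22 25 24
f 24 26 22
f 23 29 25
f 27 23 26
f 27 29 23
f 25 29 24
f 28 26 24
f 24 29 28
f 28 27 26
f 29 27 28
f 31 30 34
f 31 34 32
f 32 34 35
f 32 35 33
f 34 30 36
f 34 36 35
f 35 36 37
f 35 37 33
f 36 30 38
f 36 38 37
f 37 38 39
f 37 39 33
f 38 30 40
f 38 40 39
f 39 40 41
f 39 41 33
f 40 30 42
f 40 42 41
f 41 42 43
f 41 43 33
f 42 30 44
f 42 44 43
f 43 44 45
f 43 45 33
f 44 30 46
f 44 46 45
f 45 46 47
f 45 47 33
f 46 30 48
f 46 48 47
f 47 48 49
f 47 49 33
f 48 30 50
f 48 50 49
f 49 50 51
f 49 51 33
f 50 30 52
f 50 52 51
f 51 52 53
f 51 53 33
f 52 30 31
f 52 31 53
f 53 31 32
f 53 32 33
f 54 65 59
f 54 59 55
f 54 55 61
f 54 61 64
f 54 64 65
f 55 59 63
f 59 65 58
f 65 64 56
f 64 61 60
f 61 55 62
f 57 63 58
f 57 58 56
f 57 56 60
f 57 60 62
f 57 62 63
f 58 63 59
f 56 58 65
f 60 56 64
f 62 60 61
f 63 62 55



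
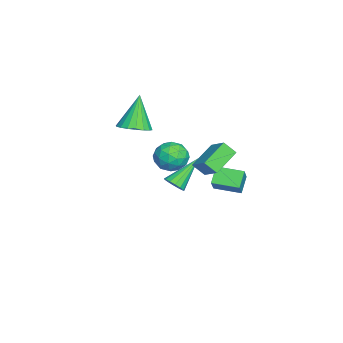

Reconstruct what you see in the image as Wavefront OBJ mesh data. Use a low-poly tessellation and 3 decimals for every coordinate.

v 1.524 1.421 -0.998
v 1.907 1.27 -0.534
v 0.376 2.499 0.298
v 2.026 1.542 -0.655
v 2.011 1.782 -0.868
v 1.865 1.925 -1.116
v 1.628 1.933 -1.332
v 1.363 1.803 -1.459
v 1.142 1.571 -1.462
v 1.022 1.299 -1.341
v 1.037 1.059 -1.128
v 1.183 0.916 -0.88
v 1.42 0.909 -0.664
v 1.685 1.038 -0.537
v -1.523 -0.988 1.127
v -0.837 -0.402 1.393
v -2.417 -0.812 3.053
v -1.125 -0.143 1.235
v -1.492 -0.051 1.056
v -1.865 -0.145 0.892
v -2.17 -0.405 0.774
v -2.347 -0.781 0.726
v -2.361 -1.198 0.757
v -2.208 -1.573 0.862
v -1.92 -1.833 1.02
v -1.553 -1.925 1.199
v -1.18 -1.831 1.363
v -0.875 -1.57 1.481
v -0.698 -1.194 1.529
v -0.685 -0.777 1.498
v -2.426 1.302 -1.846
v -1.968 1.789 -1.104
v -2.012 -0.109 -1.176
v -1.554 0.378 -0.434
v -2.55 0.403 -0.509
v -2.806 1.276 -0.923
v -1.174 0.404 -1.357
v -1.43 1.277 -1.771
v -1.195 1.234 -0.802
v -2.045 1.233 -0.277
v -1.935 0.447 -2.003
v -2.785 0.446 -1.478
v -2.234 1.67 -1.534
v -1.746 0.01 -0.746
v -2.332 0.025 -0.79
v -2.063 0.312 -0.354
v -2.726 1.368 -1.427
v -2.457 1.654 -0.991
v -2.798 0.839 -0.641
v -1.523 0.026 -1.289
v -1.254 0.312 -0.853
v -1.917 1.368 -1.926
v -1.648 1.655 -1.49
v -1.182 0.841 -1.639
v -1.51 1.629 -0.92
v -1.266 0.8 -0.526
v -1.043 0.816 -1.069
v -1.194 1.328 -1.312
v -2.009 1.629 -0.611
v -1.766 0.8 -0.218
v -2.351 0.815 -0.262
v -2.502 1.327 -0.505
v -1.555 1.303 -0.434
v -2.214 0.88 -2.062
v -1.971 0.051 -1.669
v -1.478 0.353 -1.775
v -1.629 0.865 -2.018
v -2.714 0.88 -1.754
v -2.47 0.051 -1.36
v -2.786 0.352 -0.968
v -2.937 0.864 -1.211
v -2.425 0.377 -1.846
v -4.221 3.064 -3.521
v -3.347 3.023 -2.56
v -4.015 4.554 -3.645
v -3.14 4.513 -2.684
v -3.4 2.887 -4.276
v -2.525 2.846 -3.315
v -3.193 4.377 -4.4
v -2.319 4.336 -3.439
v 3.318 3.121 0.977
v 3.284 2.51 1.596
v 2.076 3.917 1.694
v 2.042 3.306 2.313
v 4.158 3.794 1.687
v 4.124 3.183 2.306
v 2.916 4.59 2.404
v 2.882 3.979 3.023
f 2 1 4
f 2 4 3
f 4 1 5
f 4 5 3
f 5 1 6
f 5 6 3
f 6 1 7
f 6 7 3
f 7 1 8
f 7 8 3
f 8 1 9
f 8 9 3
f 9 1 10
f 9 10 3
f 10 1 11
f 10 11 3
f 11 1 12
f 11 12 3
f 12 1 13
f 12 13 3
f 13 1 14
f 13 14 3
f 14 1 2
f 14 2 3
f 16 15 18
f 16 18 17
f 18 15 19
f 18 19 17
f 19 15 20
f 19 20 17
f 20 15 21
f 20 21 17
f 21 15 22
f 21 22 17
f 22 15 23
f 22 23 17
f 23 15 24
f 23 24 17
f 24 15 25
f 24 25 17
f 25 15 26
f 25 26 17
f 26 15 27
f 26 27 17
f 27 15 28
f 27 28 17
f 28 15 29
f 28 29 17
f 29 15 30
f 29 30 17
f 30 15 16
f 30 16 17
f 31 68 47
f 68 42 71
f 47 71 36
f 68 71 47
f 31 47 43
f 47 36 48
f 43 48 32
f 47 48 43
f 31 43 52
f 43 32 53
f 52 53 38
f 43 53 52
f 31 52 64
f 52 38 67
f 64 67 41
f 52 67 64
f 31 64 68
f 64 41 72
f 68 72 42
f 64 72 68
f 32 48 59
f 48 36 62
f 59 62 40
f 48 62 59
f 36 71 49
f 71 42 70
f 49 70 35
f 71 70 49
f 42 72 69
f 72 41 65
f 69 65 33
f 72 65 69
f 41 67 66
f 67 38 54
f 66 54 37
f 67 54 66
f 38 53 58
f 53 32 55
f 58 55 39
f 53 55 58
f 34 60 46
f 60 40 61
f 46 61 35
f 60 61 46
f 34 46 44
f 46 35 45
f 44 45 33
f 46 45 44
f 34 44 51
f 44 33 50
f 51 50 37
f 44 50 51
f 34 51 56
f 51 37 57
f 56 57 39
f 51 57 56
f 34 56 60
f 56 39 63
f 60 63 40
f 56 63 60
f 35 61 49
f 61 40 62
f 49 62 36
f 61 62 49
f 33 45 69
f 45 35 70
f 69 70 42
f 45 70 69
f 37 50 66
f 50 33 65
f 66 65 41
f 50 65 66
f 39 57 58
f 57 37 54
f 58 54 38
f 57 54 58
f 40 63 59
f 63 39 55
f 59 55 32
f 63 55 59
f 74 76 73
f 77 74 73
f 73 76 75
f 75 77 73
f 74 80 76
f 78 74 77
f 78 80 74
f 76 80 75
f 79 77 75
f 75 80 79
f 79 78 77
f 80 78 79
f 82 84 81
f 85 82 81
f 81 84 83
f 83 85 81
f 82 88 84
f 86 82 85
f 86 88 82
f 84 88 83
f 87 85 83
f 83 88 87
f 87 86 85
f 88 86 87



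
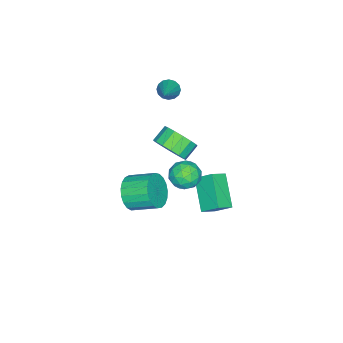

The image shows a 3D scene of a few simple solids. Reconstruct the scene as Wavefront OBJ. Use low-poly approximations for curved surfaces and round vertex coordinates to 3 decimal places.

v 0.532 -0.174 -4.841
v -0.691 -1.209 -3.678
v 0.475 0.75 -4.078
v -0.749 -0.285 -2.915
v 1.309 -0.535 -4.345
v 0.085 -1.57 -3.182
v 1.251 0.389 -3.582
v 0.028 -0.646 -2.419
v 0.22 -2.935 -1.396
v 0.581 -3.481 -0.653
v -0.238 -3.27 -0.101
v -0.6 -2.725 -0.844
v 0.759 -3.007 -0.569
v -0.06 -2.797 -0.017
v 0.792 -2.515 -0.707
v -0.027 -2.305 -0.154
v 0.672 -2.135 -1.029
v -0.147 -1.925 -0.477
v 0.431 -1.969 -1.45
v -0.388 -1.759 -0.897
v 0.133 -2.063 -1.856
v -0.686 -1.853 -1.304
v -0.142 -2.39 -2.139
v -0.961 -2.179 -1.587
v -0.32 -2.863 -2.223
v -1.139 -2.653 -1.671
v -0.353 -3.355 -2.086
v -1.172 -3.145 -1.533
v -0.233 -3.735 -1.763
v -1.052 -3.525 -1.211
v 0.008 -3.901 -1.343
v -0.811 -3.691 -0.79
v 0.306 -3.807 -0.936
v -0.513 -3.597 -0.384
v -0.917 -3.605 2.239
v -0.549 -3.754 1.789
v 0.597 -3.015 3.281
v -0.627 -3.458 1.735
v -0.782 -3.202 1.815
v -0.974 -3.053 2.01
v -1.15 -3.053 2.265
v -1.264 -3.2 2.514
v -1.285 -3.456 2.689
v -1.207 -3.752 2.743
v -1.051 -4.008 2.663
v -0.86 -4.156 2.468
v -0.684 -4.157 2.213
v -0.57 -4.01 1.964
v 2.848 0.003 -0.337
v 3.304 -0.688 -0.578
v 1.856 -0.832 0.178
v 2.312 -1.523 -0.063
v 2.596 -1.02 0.577
v 3.209 -0.504 0.26
v 1.951 -1.016 -0.66
v 2.564 -0.5 -0.977
v 2.75 -1.317 -0.777
v 3.149 -1.32 -0.013
v 2.011 -0.2 -0.387
v 2.41 -0.203 0.377
v 3.163 -0.269 -0.502
v 1.997 -1.251 0.102
v 2.164 -0.955 0.479
v 2.432 -1.361 0.337
v 3.107 -0.161 -0.01
v 3.376 -0.567 -0.152
v 2.959 -0.763 0.527
v 1.784 -0.953 -0.248
v 2.053 -1.359 -0.39
v 2.728 -0.159 -0.737
v 2.996 -0.565 -0.879
v 2.201 -0.757 -0.927
v 3.106 -1.045 -0.761
v 2.522 -1.536 -0.459
v 2.31 -1.238 -0.809
v 2.67 -0.935 -0.996
v 3.34 -1.047 -0.312
v 2.757 -1.538 -0.009
v 2.924 -1.242 0.367
v 3.284 -0.939 0.18
v 3.014 -1.417 -0.429
v 2.403 0.018 -0.391
v 1.82 -0.473 -0.088
v 1.876 -0.581 -0.58
v 2.236 -0.278 -0.767
v 2.638 0.016 0.059
v 2.054 -0.475 0.361
v 2.49 -0.585 0.596
v 2.85 -0.282 0.409
v 2.146 -0.103 0.029
v 3.838 -3.021 -1.661
v 4.423 -3.25 -0.896
v 4.147 -1.949 -0.294
v 3.562 -1.719 -1.059
v 4.688 -3.073 -1.157
v 4.412 -1.772 -0.555
v 4.807 -2.887 -1.504
v 4.53 -1.586 -0.902
v 4.757 -2.724 -1.879
v 4.481 -1.423 -1.277
v 4.549 -2.613 -2.216
v 4.273 -1.312 -1.614
v 4.218 -2.572 -2.457
v 3.942 -1.27 -1.855
v 3.821 -2.608 -2.561
v 3.545 -1.307 -1.959
v 3.427 -2.716 -2.509
v 3.151 -1.415 -1.907
v 3.104 -2.876 -2.31
v 2.828 -1.575 -1.708
v 2.909 -3.062 -1.999
v 2.632 -1.761 -1.397
v 2.873 -3.24 -1.63
v 2.597 -1.939 -1.028
v 3.005 -3.38 -1.266
v 2.729 -2.079 -0.664
v 3.281 -3.459 -0.97
v 3.004 -2.157 -0.368
v 3.653 -3.461 -0.794
v 3.376 -2.16 -0.192
v 4.057 -3.387 -0.768
v 3.781 -2.086 -0.166
f 2 4 1
f 5 2 1
f 1 4 3
f 3 5 1
f 2 8 4
f 6 2 5
f 6 8 2
f 4 8 3
f 7 5 3
f 3 8 7
f 7 6 5
f 8 6 7
f 10 9 13
f 10 13 11
f 11 13 14
f 11 14 12
f 13 9 15
f 13 15 14
f 14 15 16
f 14 16 12
f 15 9 17
f 15 17 16
f 16 17 18
f 16 18 12
f 17 9 19
f 17 19 18
f 18 19 20
f 18 20 12
f 19 9 21
f 19 21 20
f 20 21 22
f 20 22 12
f 21 9 23
f 21 23 22
f 22 23 24
f 22 24 12
f 23 9 25
f 23 25 24
f 24 25 26
f 24 26 12
f 25 9 27
f 25 27 26
f 26 27 28
f 26 28 12
f 27 9 29
f 27 29 28
f 28 29 30
f 28 30 12
f 29 9 31
f 29 31 30
f 30 31 32
f 30 32 12
f 31 9 33
f 31 33 32
f 32 33 34
f 32 34 12
f 33 9 10
f 33 10 34
f 34 10 11
f 34 11 12
f 36 35 38
f 36 38 37
f 38 35 39
f 38 39 37
f 39 35 40
f 39 40 37
f 40 35 41
f 40 41 37
f 41 35 42
f 41 42 37
f 42 35 43
f 42 43 37
f 43 35 44
f 43 44 37
f 44 35 45
f 44 45 37
f 45 35 46
f 45 46 37
f 46 35 47
f 46 47 37
f 47 35 48
f 47 48 37
f 48 35 36
f 48 36 37
f 49 86 65
f 86 60 89
f 65 89 54
f 86 89 65
f 49 65 61
f 65 54 66
f 61 66 50
f 65 66 61
f 49 61 70
f 61 50 71
f 70 71 56
f 61 71 70
f 49 70 82
f 70 56 85
f 82 85 59
f 70 85 82
f 49 82 86
f 82 59 90
f 86 90 60
f 82 90 86
f 50 66 77
f 66 54 80
f 77 80 58
f 66 80 77
f 54 89 67
f 89 60 88
f 67 88 53
f 89 88 67
f 60 90 87
f 90 59 83
f 87 83 51
f 90 83 87
f 59 85 84
f 85 56 72
f 84 72 55
f 85 72 84
f 56 71 76
f 71 50 73
f 76 73 57
f 71 73 76
f 52 78 64
f 78 58 79
f 64 79 53
f 78 79 64
f 52 64 62
f 64 53 63
f 62 63 51
f 64 63 62
f 52 62 69
f 62 51 68
f 69 68 55
f 62 68 69
f 52 69 74
f 69 55 75
f 74 75 57
f 69 75 74
f 52 74 78
f 74 57 81
f 78 81 58
f 74 81 78
f 53 79 67
f 79 58 80
f 67 80 54
f 79 80 67
f 51 63 87
f 63 53 88
f 87 88 60
f 63 88 87
f 55 68 84
f 68 51 83
f 84 83 59
f 68 83 84
f 57 75 76
f 75 55 72
f 76 72 56
f 75 72 76
f 58 81 77
f 81 57 73
f 77 73 50
f 81 73 77
f 92 91 95
f 92 95 93
f 93 95 96
f 93 96 94
f 95 91 97
f 95 97 96
f 96 97 98
f 96 98 94
f 97 91 99
f 97 99 98
f 98 99 100
f 98 100 94
f 99 91 101
f 99 101 100
f 100 101 102
f 100 102 94
f 101 91 103
f 101 103 102
f 102 103 104
f 102 104 94
f 103 91 105
f 103 105 104
f 104 105 106
f 104 106 94
f 105 91 107
f 105 107 106
f 106 107 108
f 106 108 94
f 107 91 109
f 107 109 108
f 108 109 110
f 108 110 94
f 109 91 111
f 109 111 110
f 110 111 112
f 110 112 94
f 111 91 113
f 111 113 112
f 112 113 114
f 112 114 94
f 113 91 115
f 113 115 114
f 114 115 116
f 114 116 94
f 115 91 117
f 115 117 116
f 116 117 118
f 116 118 94
f 117 91 119
f 117 119 118
f 118 119 120
f 118 120 94
f 119 91 121
f 119 121 120
f 120 121 122
f 120 122 94
f 121 91 92
f 121 92 122
f 122 92 93
f 122 93 94



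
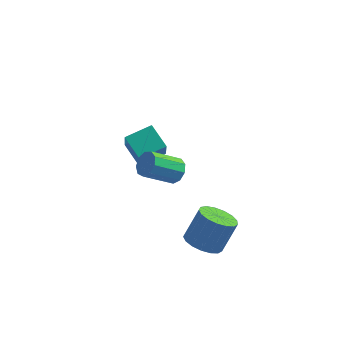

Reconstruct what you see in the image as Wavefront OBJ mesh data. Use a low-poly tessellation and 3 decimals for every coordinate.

v -0.954 1.279 -3.166
v -0.646 0.348 -1.728
v -1.927 2.074 -2.442
v -1.619 1.143 -1.005
v 0.119 2.237 -2.775
v 0.427 1.306 -1.338
v -0.854 3.032 -2.052
v -0.546 2.101 -0.614
v 2.237 -3.386 1.285
v 2.605 -3.977 1.207
v 1.45 -4.824 2.177
v 1.083 -4.234 2.255
v 2.756 -3.74 1.594
v 1.602 -4.587 2.564
v 2.665 -3.337 1.837
v 1.51 -4.185 2.807
v 2.374 -2.958 1.821
v 1.219 -3.805 2.792
v 2.018 -2.779 1.555
v 0.864 -3.626 2.525
v 1.765 -2.884 1.162
v 0.611 -3.731 2.132
v 1.733 -3.224 0.827
v 0.579 -4.072 1.797
v 1.937 -3.641 0.706
v 0.783 -4.488 1.676
v 2.281 -3.938 0.856
v 1.127 -4.785 1.826
v 3.515 -3.307 -3.831
v 4.454 -3.372 -4.137
v 5.004 -2.698 -2.596
v 4.065 -2.633 -2.289
v 4.318 -2.94 -4.278
v 4.868 -2.266 -2.736
v 3.999 -2.592 -4.316
v 4.549 -1.918 -2.774
v 3.568 -2.408 -4.243
v 4.118 -1.734 -2.701
v 3.126 -2.43 -4.075
v 3.676 -1.756 -2.534
v 2.772 -2.653 -3.852
v 3.322 -1.979 -2.31
v 2.589 -3.026 -3.623
v 3.139 -2.351 -2.082
v 2.618 -3.463 -3.442
v 3.168 -2.788 -1.901
v 2.852 -3.864 -3.351
v 3.402 -3.19 -1.809
v 3.238 -4.138 -3.369
v 3.788 -3.464 -1.827
v 3.688 -4.221 -3.493
v 4.238 -3.547 -1.951
v 4.098 -4.095 -3.694
v 4.648 -3.421 -2.153
v 4.374 -3.789 -3.927
v 4.925 -3.115 -2.385
f 2 4 1
f 5 2 1
f 1 4 3
f 3 5 1
f 2 8 4
f 6 2 5
f 6 8 2
f 4 8 3
f 7 5 3
f 3 8 7
f 7 6 5
f 8 6 7
f 10 9 13
f 10 13 11
f 11 13 14
f 11 14 12
f 13 9 15
f 13 15 14
f 14 15 16
f 14 16 12
f 15 9 17
f 15 17 16
f 16 17 18
f 16 18 12
f 17 9 19
f 17 19 18
f 18 19 20
f 18 20 12
f 19 9 21
f 19 21 20
f 20 21 22
f 20 22 12
f 21 9 23
f 21 23 22
f 22 23 24
f 22 24 12
f 23 9 25
f 23 25 24
f 24 25 26
f 24 26 12
f 25 9 27
f 25 27 26
f 26 27 28
f 26 28 12
f 27 9 10
f 27 10 28
f 28 10 11
f 28 11 12
f 30 29 33
f 30 33 31
f 31 33 34
f 31 34 32
f 33 29 35
f 33 35 34
f 34 35 36
f 34 36 32
f 35 29 37
f 35 37 36
f 36 37 38
f 36 38 32
f 37 29 39
f 37 39 38
f 38 39 40
f 38 40 32
f 39 29 41
f 39 41 40
f 40 41 42
f 40 42 32
f 41 29 43
f 41 43 42
f 42 43 44
f 42 44 32
f 43 29 45
f 43 45 44
f 44 45 46
f 44 46 32
f 45 29 47
f 45 47 46
f 46 47 48
f 46 48 32
f 47 29 49
f 47 49 48
f 48 49 50
f 48 50 32
f 49 29 51
f 49 51 50
f 50 51 52
f 50 52 32
f 51 29 53
f 51 53 52
f 52 53 54
f 52 54 32
f 53 29 55
f 53 55 54
f 54 55 56
f 54 56 32
f 55 29 30
f 55 30 56
f 56 30 31
f 56 31 32



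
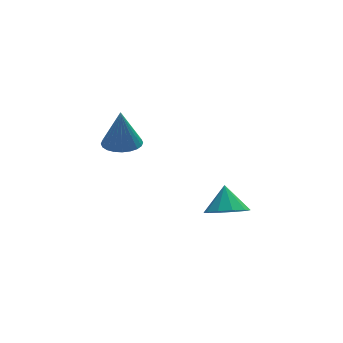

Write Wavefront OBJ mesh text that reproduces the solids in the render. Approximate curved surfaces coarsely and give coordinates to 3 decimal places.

v -3.323 -1.529 1.736
v -2.564 -1.066 1.767
v -3.377 -1.571 3.644
v -2.8 -0.811 1.766
v -3.115 -0.665 1.76
v -3.461 -0.65 1.751
v -3.787 -0.77 1.739
v -4.042 -1.005 1.727
v -4.188 -1.32 1.716
v -4.202 -1.667 1.708
v -4.083 -1.993 1.704
v -3.847 -2.248 1.705
v -3.532 -2.394 1.711
v -3.186 -2.408 1.72
v -2.86 -2.289 1.732
v -2.604 -2.054 1.744
v -2.459 -1.739 1.755
v -2.445 -1.392 1.763
v 1.132 -2.255 -2.902
v 1.71 -2.967 -2.454
v 1.268 -1.425 -1.758
v 2.09 -2.582 -2.779
v 2.104 -2.073 -3.151
v 1.746 -1.634 -3.427
v 1.154 -1.432 -3.503
v 0.553 -1.544 -3.349
v 0.173 -1.928 -3.024
v 0.159 -2.438 -2.653
v 0.517 -2.877 -2.376
v 1.109 -3.079 -2.301
f 2 1 4
f 2 4 3
f 4 1 5
f 4 5 3
f 5 1 6
f 5 6 3
f 6 1 7
f 6 7 3
f 7 1 8
f 7 8 3
f 8 1 9
f 8 9 3
f 9 1 10
f 9 10 3
f 10 1 11
f 10 11 3
f 11 1 12
f 11 12 3
f 12 1 13
f 12 13 3
f 13 1 14
f 13 14 3
f 14 1 15
f 14 15 3
f 15 1 16
f 15 16 3
f 16 1 17
f 16 17 3
f 17 1 18
f 17 18 3
f 18 1 2
f 18 2 3
f 20 19 22
f 20 22 21
f 22 19 23
f 22 23 21
f 23 19 24
f 23 24 21
f 24 19 25
f 24 25 21
f 25 19 26
f 25 26 21
f 26 19 27
f 26 27 21
f 27 19 28
f 27 28 21
f 28 19 29
f 28 29 21
f 29 19 30
f 29 30 21
f 30 19 20
f 30 20 21



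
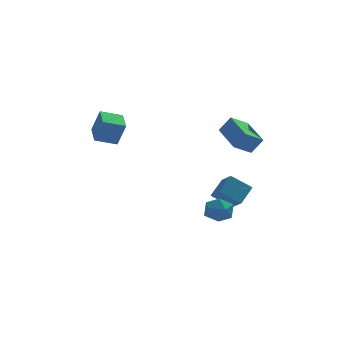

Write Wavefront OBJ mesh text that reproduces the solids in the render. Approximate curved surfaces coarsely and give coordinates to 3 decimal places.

v 2.071 0.665 2.798
v 1.486 2.421 3.345
v 2.962 1.134 2.242
v 2.376 2.89 2.789
v 2.644 0.59 3.651
v 2.058 2.346 4.198
v 3.534 1.059 3.095
v 2.949 2.815 3.642
v 0.732 1.592 -2.112
v 1.181 2.301 -2.059
v 1.719 0.919 -1.461
v 2.168 1.628 -1.408
v 1.459 1.545 -0.963
v 0.849 1.961 -1.365
v 2.051 1.259 -2.155
v 1.441 1.675 -2.557
v 1.996 2.096 -2.086
v 1.63 2.272 -1.349
v 1.27 0.948 -2.171
v 0.904 1.124 -1.434
v 2.642 2.651 -1.724
v 1.558 2.732 -0.942
v 2.277 3.55 -2.324
v 1.193 3.631 -1.541
v 3.267 3.429 -0.939
v 2.183 3.51 -0.156
v 2.902 4.328 -1.538
v 1.818 4.409 -0.756
v -4.59 3.13 2.528
v -4.159 2.911 3.821
v -4.716 4.537 2.808
v -4.286 4.318 4.101
v -3.454 3.302 2.179
v -3.024 3.083 3.472
v -3.581 4.709 2.459
v -3.15 4.49 3.752
f 2 4 1
f 5 2 1
f 1 4 3
f 3 5 1
f 2 8 4
f 6 2 5
f 6 8 2
f 4 8 3
f 7 5 3
f 3 8 7
f 7 6 5
f 8 6 7
f 9 20 14
f 9 14 10
f 9 10 16
f 9 16 19
f 9 19 20
f 10 14 18
f 14 20 13
f 20 19 11
f 19 16 15
f 16 10 17
f 12 18 13
f 12 13 11
f 12 11 15
f 12 15 17
f 12 17 18
f 13 18 14
f 11 13 20
f 15 11 19
f 17 15 16
f 18 17 10
f 22 24 21
f 25 22 21
f 21 24 23
f 23 25 21
f 22 28 24
f 26 22 25
f 26 28 22
f 24 28 23
f 27 25 23
f 23 28 27
f 27 26 25
f 28 26 27
f 30 32 29
f 33 30 29
f 29 32 31
f 31 33 29
f 30 36 32
f 34 30 33
f 34 36 30
f 32 36 31
f 35 33 31
f 31 36 35
f 35 34 33
f 36 34 35



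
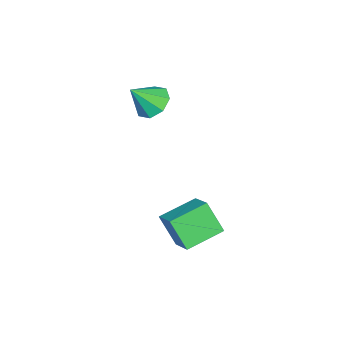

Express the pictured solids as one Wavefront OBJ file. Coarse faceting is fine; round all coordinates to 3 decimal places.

v 0.836 2.491 -3.973
v 0.612 1.483 -2.331
v 1.859 3.516 -3.204
v 1.635 2.507 -1.562
v 2.505 1.233 -4.518
v 2.281 0.224 -2.876
v 3.528 2.257 -3.749
v 3.304 1.249 -2.107
v -1.671 -1.824 2.432
v -1.005 -2.297 1.695
v -0.729 -2.616 3.788
v -0.727 -1.541 1.942
v -1.002 -0.952 2.477
v -1.668 -0.874 2.986
v -2.336 -1.352 3.17
v -2.614 -2.107 2.922
v -2.339 -2.697 2.387
v -1.673 -2.775 1.879
f 2 4 1
f 5 2 1
f 1 4 3
f 3 5 1
f 2 8 4
f 6 2 5
f 6 8 2
f 4 8 3
f 7 5 3
f 3 8 7
f 7 6 5
f 8 6 7
f 10 9 12
f 10 12 11
f 12 9 13
f 12 13 11
f 13 9 14
f 13 14 11
f 14 9 15
f 14 15 11
f 15 9 16
f 15 16 11
f 16 9 17
f 16 17 11
f 17 9 18
f 17 18 11
f 18 9 10
f 18 10 11



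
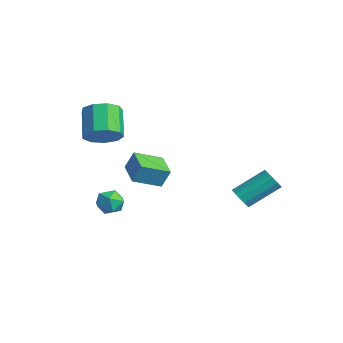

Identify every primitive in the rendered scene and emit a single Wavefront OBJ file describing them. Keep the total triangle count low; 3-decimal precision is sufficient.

v -3.004 -2.169 -4.597
v -2.566 -2.868 -4.228
v -4.154 -2.432 -3.732
v -3.716 -3.131 -3.363
v -3.435 -2.287 -3.204
v -2.724 -2.124 -3.739
v -3.996 -3.176 -4.221
v -3.285 -3.013 -4.756
v -3.179 -3.491 -3.995
v -2.832 -2.941 -3.367
v -3.888 -2.359 -4.593
v -3.541 -1.809 -3.965
v -2.114 -3.604 1.839
v -1.365 -2.963 2.329
v -2.698 -2.355 3.57
v -3.446 -2.996 3.081
v -1.707 -2.584 1.776
v -3.04 -1.976 3.018
v -2.239 -2.682 1.253
v -3.572 -2.074 2.495
v -2.713 -3.211 1.004
v -4.045 -2.603 2.246
v -2.906 -3.924 1.146
v -4.238 -3.316 2.388
v -2.728 -4.488 1.612
v -4.061 -3.88 2.854
v -2.263 -4.638 2.185
v -3.596 -4.03 3.426
v -1.728 -4.304 2.595
v -3.061 -3.696 3.837
v -1.374 -3.643 2.652
v -2.706 -3.035 3.894
v -3.604 -1.626 -1.642
v -3.36 -1.196 -0.526
v -3.324 -0.026 -2.32
v -3.08 0.404 -1.205
v -1.96 -2.004 -1.855
v -1.716 -1.574 -0.74
v -1.68 -0.404 -2.534
v -1.436 0.026 -1.418
v 2.562 1.989 -1.972
v 2.957 2.27 -2.492
v 3.292 4.031 -1.287
v 2.898 3.751 -0.768
v 2.58 2.388 -2.56
v 2.916 4.149 -1.355
v 2.198 2.379 -2.441
v 2.534 4.141 -1.236
v 1.932 2.247 -2.174
v 2.268 4.008 -0.969
v 1.866 2.033 -1.842
v 2.201 3.794 -0.637
v 2.02 1.805 -1.552
v 2.356 3.566 -0.347
v 2.347 1.636 -1.396
v 2.683 3.397 -0.191
v 2.742 1.579 -1.422
v 3.078 3.34 -0.217
v 3.08 1.652 -1.623
v 3.416 3.413 -0.418
v 3.254 1.832 -1.935
v 3.589 3.593 -0.731
v 3.208 2.063 -2.259
v 3.543 3.824 -1.054
f 1 12 6
f 1 6 2
f 1 2 8
f 1 8 11
f 1 11 12
f 2 6 10
f 6 12 5
f 12 11 3
f 11 8 7
f 8 2 9
f 4 10 5
f 4 5 3
f 4 3 7
f 4 7 9
f 4 9 10
f 5 10 6
f 3 5 12
f 7 3 11
f 9 7 8
f 10 9 2
f 14 13 17
f 14 17 15
f 15 17 18
f 15 18 16
f 17 13 19
f 17 19 18
f 18 19 20
f 18 20 16
f 19 13 21
f 19 21 20
f 20 21 22
f 20 22 16
f 21 13 23
f 21 23 22
f 22 23 24
f 22 24 16
f 23 13 25
f 23 25 24
f 24 25 26
f 24 26 16
f 25 13 27
f 25 27 26
f 26 27 28
f 26 28 16
f 27 13 29
f 27 29 28
f 28 29 30
f 28 30 16
f 29 13 31
f 29 31 30
f 30 31 32
f 30 32 16
f 31 13 14
f 31 14 32
f 32 14 15
f 32 15 16
f 34 36 33
f 37 34 33
f 33 36 35
f 35 37 33
f 34 40 36
f 38 34 37
f 38 40 34
f 36 40 35
f 39 37 35
f 35 40 39
f 39 38 37
f 40 38 39
f 42 41 45
f 42 45 43
f 43 45 46
f 43 46 44
f 45 41 47
f 45 47 46
f 46 47 48
f 46 48 44
f 47 41 49
f 47 49 48
f 48 49 50
f 48 50 44
f 49 41 51
f 49 51 50
f 50 51 52
f 50 52 44
f 51 41 53
f 51 53 52
f 52 53 54
f 52 54 44
f 53 41 55
f 53 55 54
f 54 55 56
f 54 56 44
f 55 41 57
f 55 57 56
f 56 57 58
f 56 58 44
f 57 41 59
f 57 59 58
f 58 59 60
f 58 60 44
f 59 41 61
f 59 61 60
f 60 61 62
f 60 62 44
f 61 41 63
f 61 63 62
f 62 63 64
f 62 64 44
f 63 41 42
f 63 42 64
f 64 42 43
f 64 43 44

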